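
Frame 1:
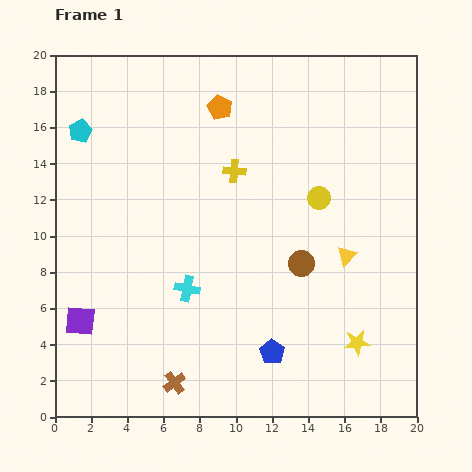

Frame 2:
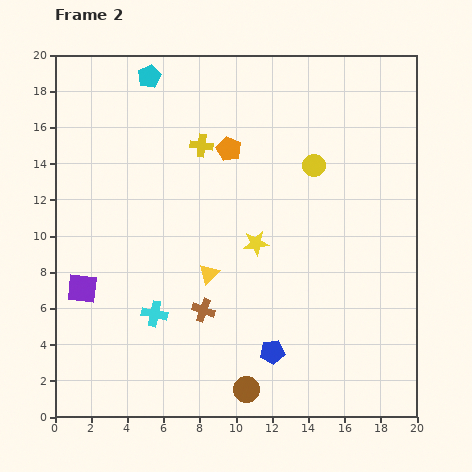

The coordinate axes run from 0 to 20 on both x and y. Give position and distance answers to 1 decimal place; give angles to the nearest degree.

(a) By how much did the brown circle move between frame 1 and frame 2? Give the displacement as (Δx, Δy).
(-3.0, -7.0)

The brown circle was at (13.6, 8.5) in frame 1 and (10.6, 1.5) in frame 2.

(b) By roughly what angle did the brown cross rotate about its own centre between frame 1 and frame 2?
34° counter-clockwise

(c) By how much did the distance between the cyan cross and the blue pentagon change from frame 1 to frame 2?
+0.9

Distance in frame 1: 5.9. Distance in frame 2: 6.8.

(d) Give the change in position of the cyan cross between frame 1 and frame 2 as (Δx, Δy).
(-1.8, -1.4)

The cyan cross was at (7.3, 7.1) in frame 1 and (5.5, 5.7) in frame 2.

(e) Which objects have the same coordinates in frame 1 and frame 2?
the blue pentagon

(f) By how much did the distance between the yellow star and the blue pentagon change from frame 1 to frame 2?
+1.4

Distance in frame 1: 4.7. Distance in frame 2: 6.1.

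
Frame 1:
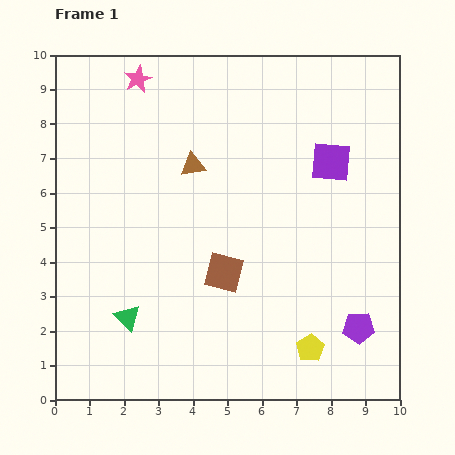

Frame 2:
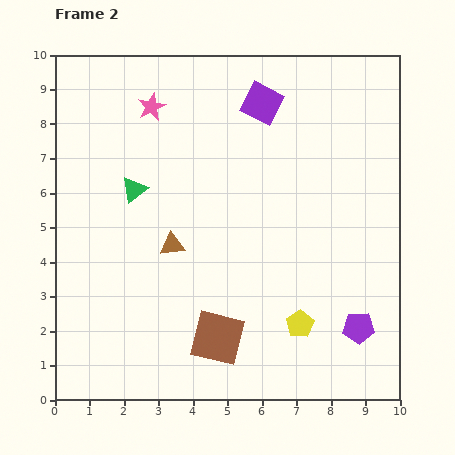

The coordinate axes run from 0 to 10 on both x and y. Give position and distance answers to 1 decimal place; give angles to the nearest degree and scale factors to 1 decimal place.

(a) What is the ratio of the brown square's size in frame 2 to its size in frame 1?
1.4×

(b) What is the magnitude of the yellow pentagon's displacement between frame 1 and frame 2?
0.8

The yellow pentagon moved from (7.4, 1.5) to (7.1, 2.2), a distance of √(0.3² + 0.7²) ≈ 0.8.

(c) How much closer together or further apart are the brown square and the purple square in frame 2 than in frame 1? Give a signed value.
+2.4

Distance in frame 1: 4.5. Distance in frame 2: 6.9.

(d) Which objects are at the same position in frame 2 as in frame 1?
the purple pentagon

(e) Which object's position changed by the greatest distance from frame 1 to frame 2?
the green triangle

(moved 3.7; next 2.6)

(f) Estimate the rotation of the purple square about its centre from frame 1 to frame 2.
22° clockwise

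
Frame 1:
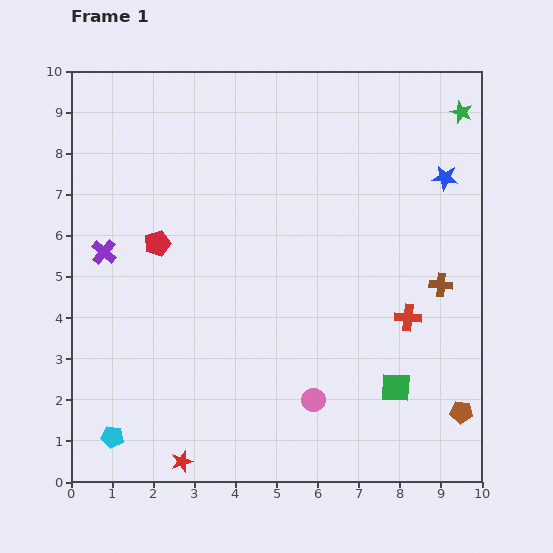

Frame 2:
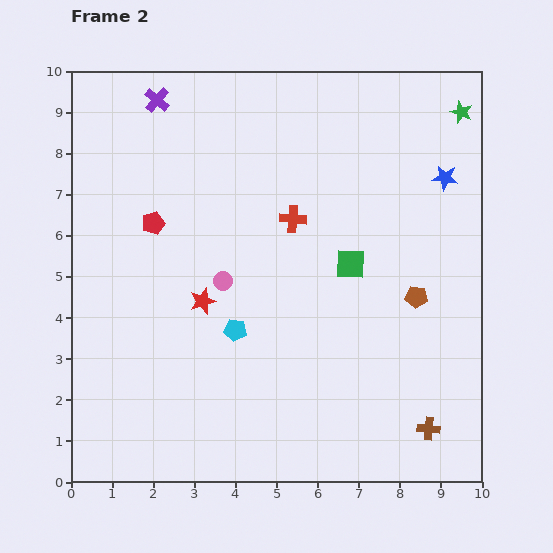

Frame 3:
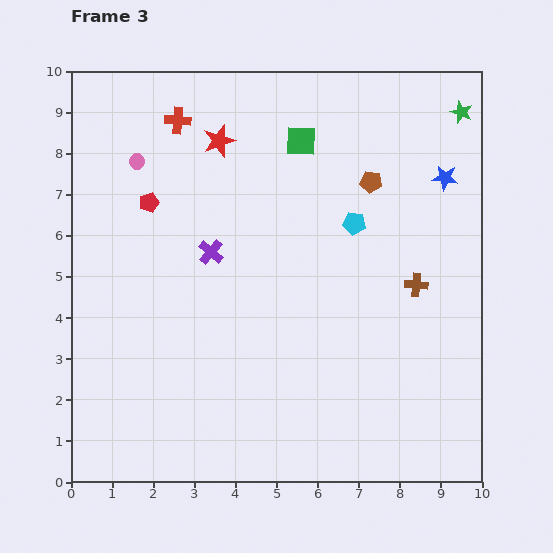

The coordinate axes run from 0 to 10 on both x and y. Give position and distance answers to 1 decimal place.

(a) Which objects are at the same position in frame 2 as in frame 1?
the green star, the blue star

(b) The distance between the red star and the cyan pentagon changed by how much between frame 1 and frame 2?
-0.7

Distance in frame 1: 1.8. Distance in frame 2: 1.1.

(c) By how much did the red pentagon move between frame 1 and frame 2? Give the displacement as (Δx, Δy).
(-0.1, 0.5)

The red pentagon was at (2.1, 5.8) in frame 1 and (2.0, 6.3) in frame 2.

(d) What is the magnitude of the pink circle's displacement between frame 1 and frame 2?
3.6

The pink circle moved from (5.9, 2.0) to (3.7, 4.9), a distance of √(2.2² + 2.9²) ≈ 3.6.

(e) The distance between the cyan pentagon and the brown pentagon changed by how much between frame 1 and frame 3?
-7.4

Distance in frame 1: 8.5. Distance in frame 3: 1.1.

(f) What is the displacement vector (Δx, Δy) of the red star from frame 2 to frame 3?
(0.4, 3.9)

The red star was at (3.2, 4.4) in frame 2 and (3.6, 8.3) in frame 3.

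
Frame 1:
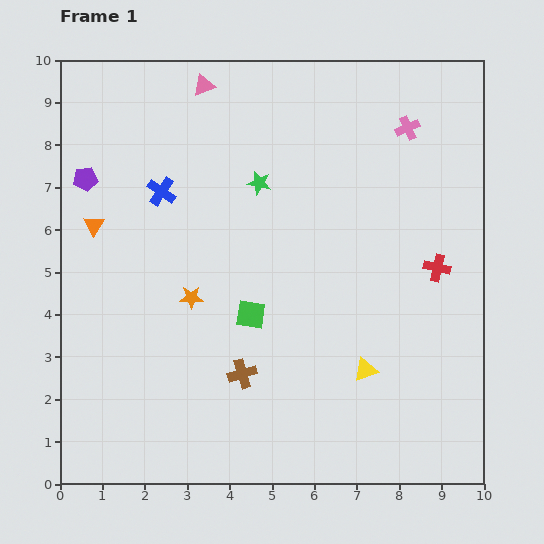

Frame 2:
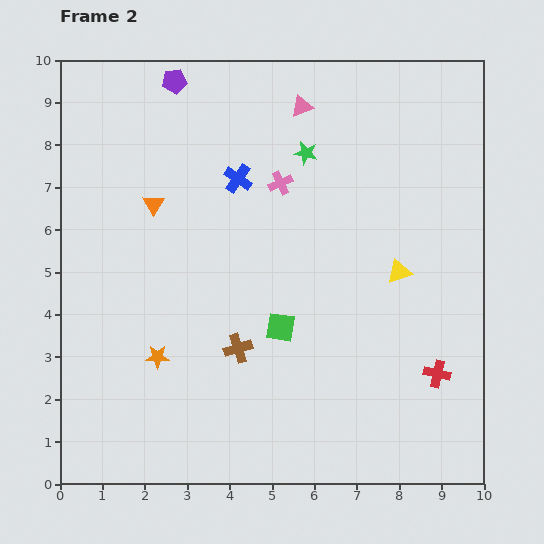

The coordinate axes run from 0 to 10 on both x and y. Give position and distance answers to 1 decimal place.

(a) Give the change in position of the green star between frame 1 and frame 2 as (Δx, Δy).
(1.1, 0.7)

The green star was at (4.7, 7.1) in frame 1 and (5.8, 7.8) in frame 2.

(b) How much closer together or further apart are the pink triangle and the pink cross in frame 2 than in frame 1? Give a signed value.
-3.0

Distance in frame 1: 4.9. Distance in frame 2: 1.9.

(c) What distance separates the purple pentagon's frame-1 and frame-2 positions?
3.1

The purple pentagon moved from (0.6, 7.2) to (2.7, 9.5), a distance of √(2.1² + 2.3²) ≈ 3.1.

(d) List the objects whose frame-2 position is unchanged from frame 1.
none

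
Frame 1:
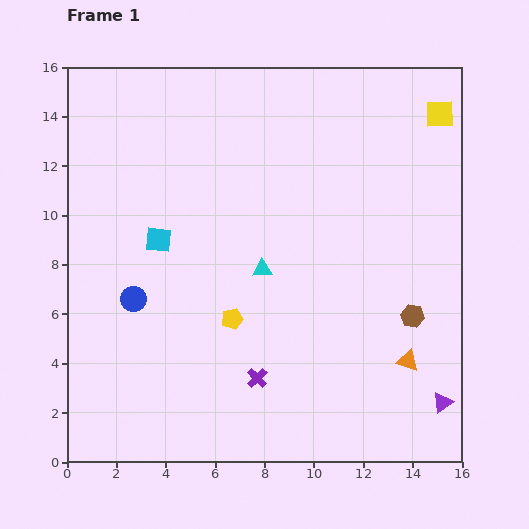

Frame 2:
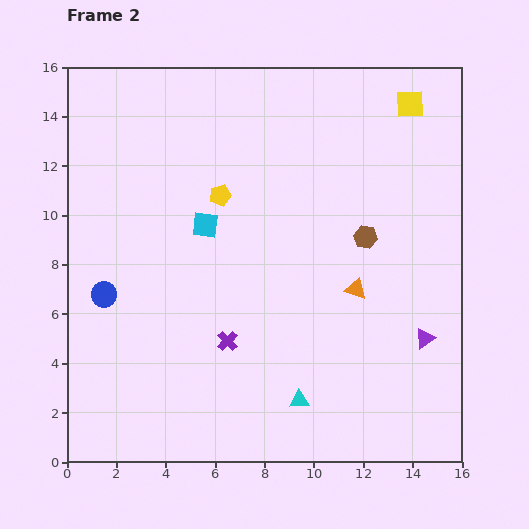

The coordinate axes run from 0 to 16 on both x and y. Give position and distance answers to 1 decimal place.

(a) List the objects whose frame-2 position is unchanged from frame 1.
none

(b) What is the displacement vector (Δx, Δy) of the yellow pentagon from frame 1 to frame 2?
(-0.5, 5.0)

The yellow pentagon was at (6.7, 5.8) in frame 1 and (6.2, 10.8) in frame 2.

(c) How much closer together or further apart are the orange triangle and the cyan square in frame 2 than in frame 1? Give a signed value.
-4.6

Distance in frame 1: 11.2. Distance in frame 2: 6.6.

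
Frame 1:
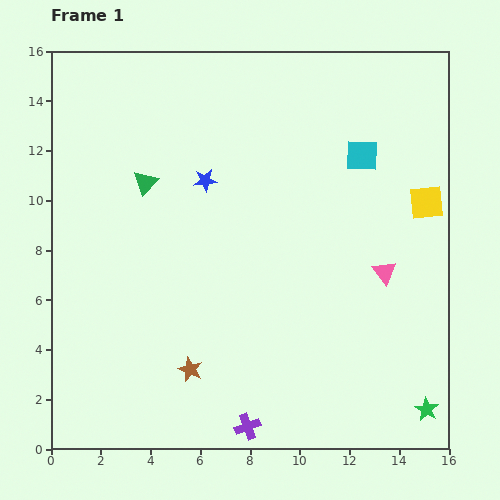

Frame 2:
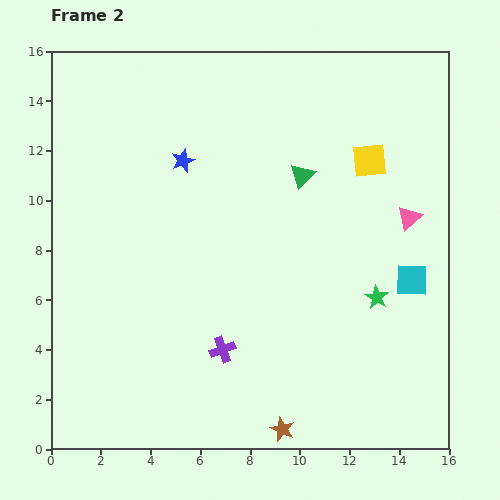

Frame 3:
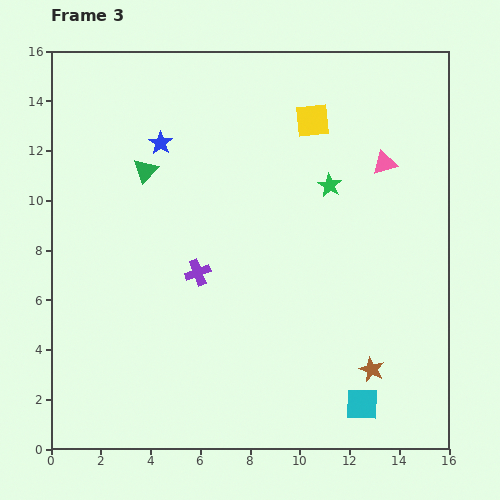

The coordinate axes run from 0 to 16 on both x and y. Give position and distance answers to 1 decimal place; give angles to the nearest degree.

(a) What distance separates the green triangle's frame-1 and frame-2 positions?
6.3

The green triangle moved from (3.8, 10.7) to (10.1, 11.0), a distance of √(6.3² + 0.3²) ≈ 6.3.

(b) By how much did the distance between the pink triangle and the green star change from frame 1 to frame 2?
-2.3

Distance in frame 1: 5.8. Distance in frame 2: 3.5.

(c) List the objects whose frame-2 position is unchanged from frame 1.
none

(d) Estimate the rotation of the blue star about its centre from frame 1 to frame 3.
31° counter-clockwise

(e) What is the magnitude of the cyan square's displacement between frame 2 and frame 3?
5.4

The cyan square moved from (14.5, 6.8) to (12.5, 1.8), a distance of √(2.0² + 5.0²) ≈ 5.4.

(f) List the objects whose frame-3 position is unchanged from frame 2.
none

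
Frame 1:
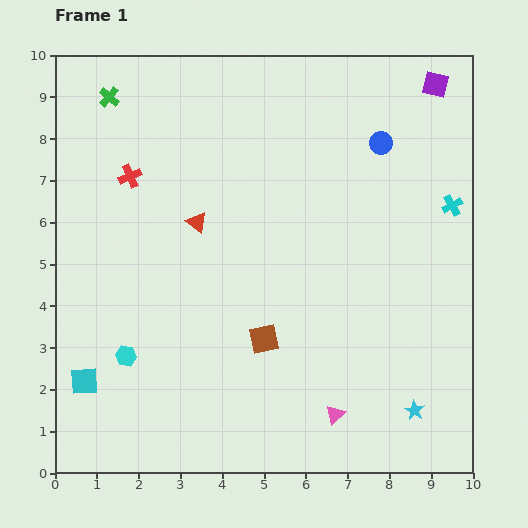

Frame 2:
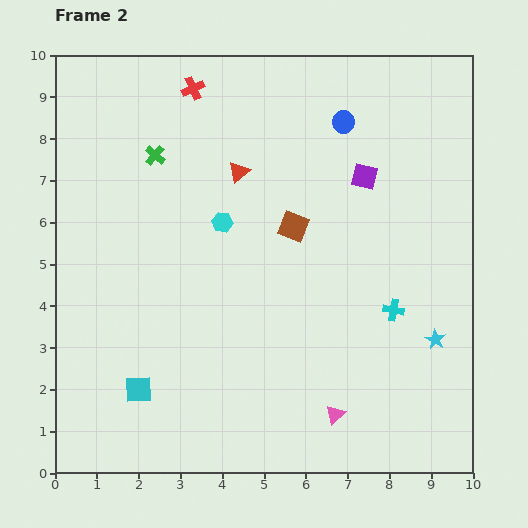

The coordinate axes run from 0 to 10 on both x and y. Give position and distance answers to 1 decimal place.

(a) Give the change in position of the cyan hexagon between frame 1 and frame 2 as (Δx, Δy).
(2.3, 3.2)

The cyan hexagon was at (1.7, 2.8) in frame 1 and (4.0, 6.0) in frame 2.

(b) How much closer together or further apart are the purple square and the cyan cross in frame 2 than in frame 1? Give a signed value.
+0.4

Distance in frame 1: 2.9. Distance in frame 2: 3.3.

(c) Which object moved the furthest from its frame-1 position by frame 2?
the cyan hexagon

(moved 3.9; next 2.9)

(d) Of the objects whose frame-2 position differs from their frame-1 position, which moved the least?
the blue circle

(moved 1.0)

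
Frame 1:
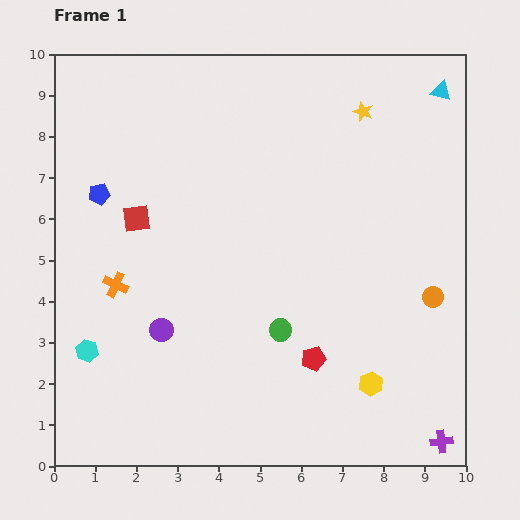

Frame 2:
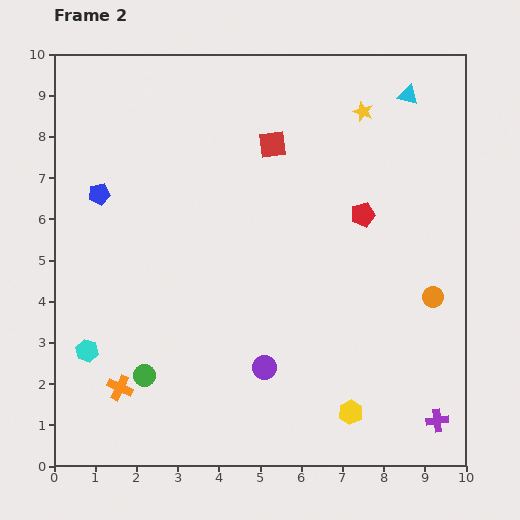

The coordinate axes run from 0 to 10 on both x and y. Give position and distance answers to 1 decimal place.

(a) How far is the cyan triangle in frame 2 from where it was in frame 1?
0.8

The cyan triangle moved from (9.4, 9.1) to (8.6, 9.0), a distance of √(0.8² + 0.1²) ≈ 0.8.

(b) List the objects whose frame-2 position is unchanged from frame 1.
the cyan hexagon, the yellow star, the orange circle, the blue pentagon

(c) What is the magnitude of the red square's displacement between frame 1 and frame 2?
3.8

The red square moved from (2.0, 6.0) to (5.3, 7.8), a distance of √(3.3² + 1.8²) ≈ 3.8.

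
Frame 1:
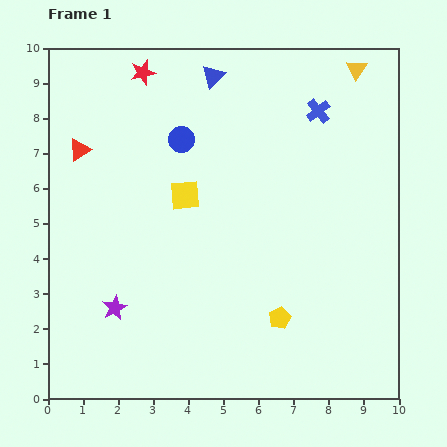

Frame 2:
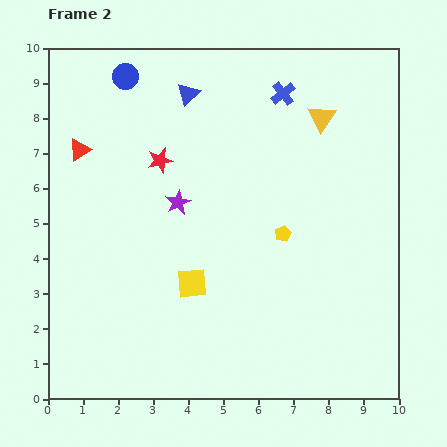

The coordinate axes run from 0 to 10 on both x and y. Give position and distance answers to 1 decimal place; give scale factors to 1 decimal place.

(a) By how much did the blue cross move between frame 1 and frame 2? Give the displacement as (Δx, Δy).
(-1.0, 0.5)

The blue cross was at (7.7, 8.2) in frame 1 and (6.7, 8.7) in frame 2.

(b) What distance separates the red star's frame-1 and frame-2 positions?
2.5

The red star moved from (2.7, 9.3) to (3.2, 6.8), a distance of √(0.5² + 2.5²) ≈ 2.5.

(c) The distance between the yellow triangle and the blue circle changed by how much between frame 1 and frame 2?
+0.3

Distance in frame 1: 5.4. Distance in frame 2: 5.7.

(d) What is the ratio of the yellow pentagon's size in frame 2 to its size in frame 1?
0.7×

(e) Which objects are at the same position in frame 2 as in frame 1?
the red triangle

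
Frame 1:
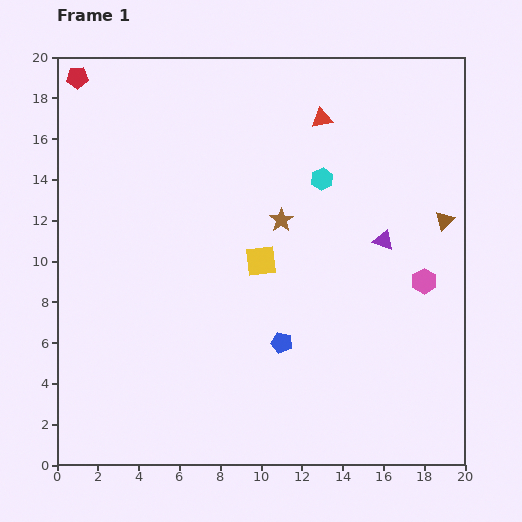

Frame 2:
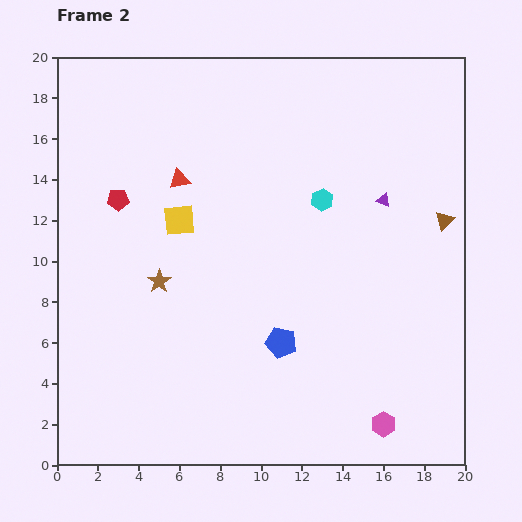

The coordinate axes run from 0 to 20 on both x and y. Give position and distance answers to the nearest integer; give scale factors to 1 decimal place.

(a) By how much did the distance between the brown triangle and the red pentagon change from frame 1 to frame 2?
-3

Distance in frame 1: 19. Distance in frame 2: 16.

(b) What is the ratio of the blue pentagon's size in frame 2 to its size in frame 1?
1.5×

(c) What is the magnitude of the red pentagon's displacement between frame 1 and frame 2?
6

The red pentagon moved from (1, 19) to (3, 13), a distance of √(2² + 6²) ≈ 6.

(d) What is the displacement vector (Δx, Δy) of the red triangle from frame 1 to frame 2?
(-7, -3)

The red triangle was at (13, 17) in frame 1 and (6, 14) in frame 2.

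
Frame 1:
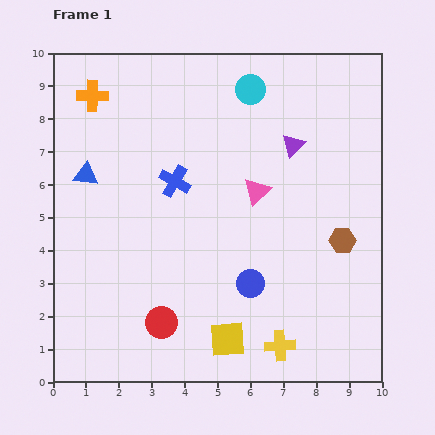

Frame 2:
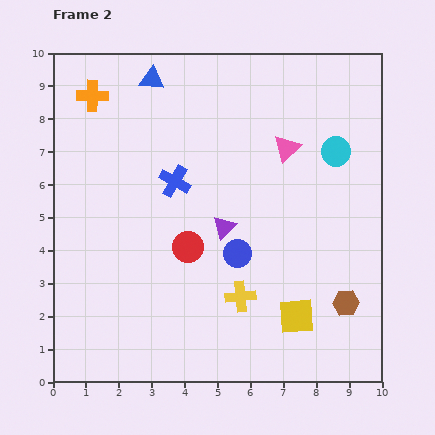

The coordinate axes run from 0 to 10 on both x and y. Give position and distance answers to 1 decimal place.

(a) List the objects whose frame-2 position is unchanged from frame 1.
the blue cross, the orange cross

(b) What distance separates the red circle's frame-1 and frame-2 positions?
2.4

The red circle moved from (3.3, 1.8) to (4.1, 4.1), a distance of √(0.8² + 2.3²) ≈ 2.4.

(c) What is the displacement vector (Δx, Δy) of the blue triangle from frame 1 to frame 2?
(2.0, 2.9)

The blue triangle was at (1.0, 6.3) in frame 1 and (3.0, 9.2) in frame 2.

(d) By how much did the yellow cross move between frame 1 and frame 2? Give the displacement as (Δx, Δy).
(-1.2, 1.5)

The yellow cross was at (6.9, 1.1) in frame 1 and (5.7, 2.6) in frame 2.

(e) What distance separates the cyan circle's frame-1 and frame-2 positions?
3.2

The cyan circle moved from (6.0, 8.9) to (8.6, 7.0), a distance of √(2.6² + 1.9²) ≈ 3.2.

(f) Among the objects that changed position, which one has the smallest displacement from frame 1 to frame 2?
the blue circle

(moved 1.0)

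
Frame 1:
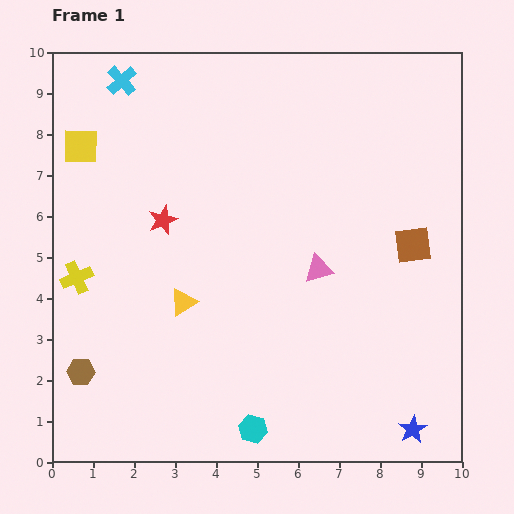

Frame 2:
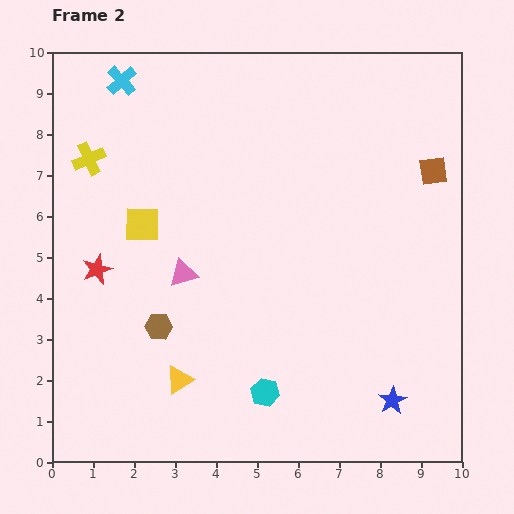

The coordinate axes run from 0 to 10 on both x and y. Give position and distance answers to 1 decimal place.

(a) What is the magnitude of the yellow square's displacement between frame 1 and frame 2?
2.4

The yellow square moved from (0.7, 7.7) to (2.2, 5.8), a distance of √(1.5² + 1.9²) ≈ 2.4.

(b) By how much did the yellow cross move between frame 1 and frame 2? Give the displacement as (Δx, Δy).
(0.3, 2.9)

The yellow cross was at (0.6, 4.5) in frame 1 and (0.9, 7.4) in frame 2.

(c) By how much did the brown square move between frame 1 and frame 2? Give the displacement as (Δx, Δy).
(0.5, 1.8)

The brown square was at (8.8, 5.3) in frame 1 and (9.3, 7.1) in frame 2.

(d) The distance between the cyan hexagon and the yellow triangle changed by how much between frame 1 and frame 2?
-1.4

Distance in frame 1: 3.5. Distance in frame 2: 2.1.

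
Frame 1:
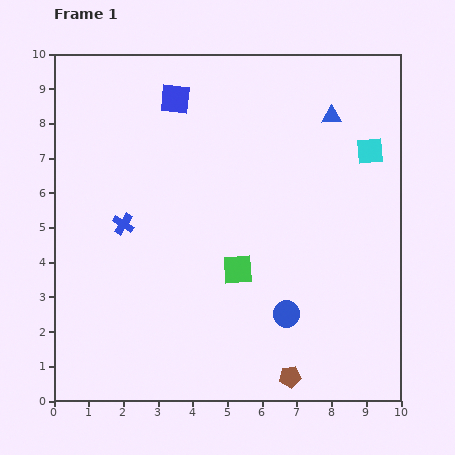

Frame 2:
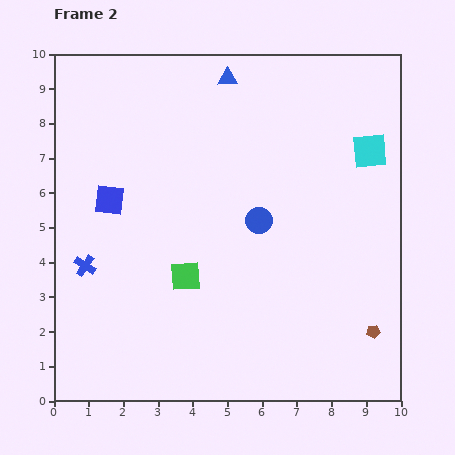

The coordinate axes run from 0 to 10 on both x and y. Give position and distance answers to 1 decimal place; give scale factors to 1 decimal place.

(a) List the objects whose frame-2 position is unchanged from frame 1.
the cyan square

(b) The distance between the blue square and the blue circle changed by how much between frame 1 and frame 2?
-2.7

Distance in frame 1: 7.0. Distance in frame 2: 4.3.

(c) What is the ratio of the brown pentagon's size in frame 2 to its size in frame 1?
0.6×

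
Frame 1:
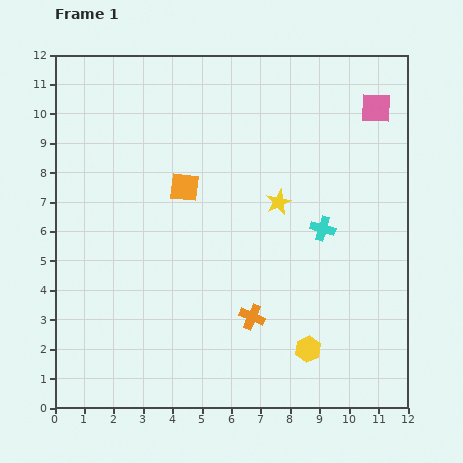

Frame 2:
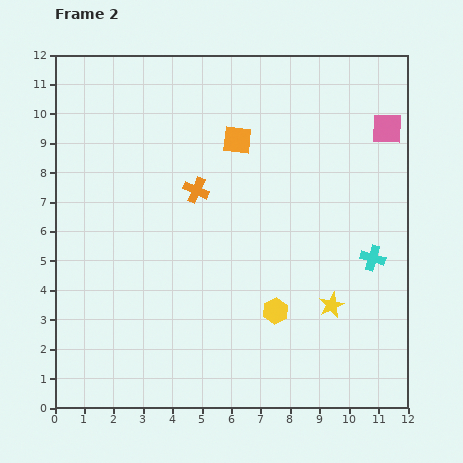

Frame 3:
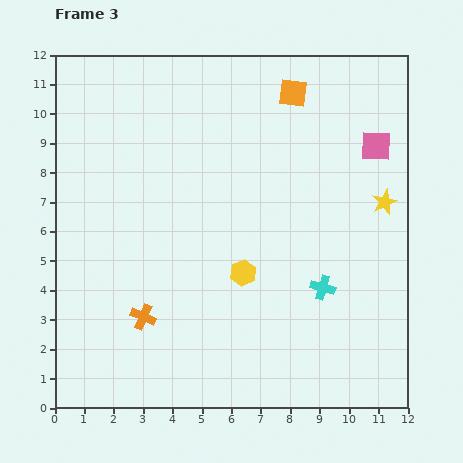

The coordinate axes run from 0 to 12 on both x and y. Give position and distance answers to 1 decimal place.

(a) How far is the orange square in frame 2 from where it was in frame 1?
2.4

The orange square moved from (4.4, 7.5) to (6.2, 9.1), a distance of √(1.8² + 1.6²) ≈ 2.4.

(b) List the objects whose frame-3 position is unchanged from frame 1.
none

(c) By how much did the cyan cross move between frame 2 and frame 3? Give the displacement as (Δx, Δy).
(-1.7, -1.0)

The cyan cross was at (10.8, 5.1) in frame 2 and (9.1, 4.1) in frame 3.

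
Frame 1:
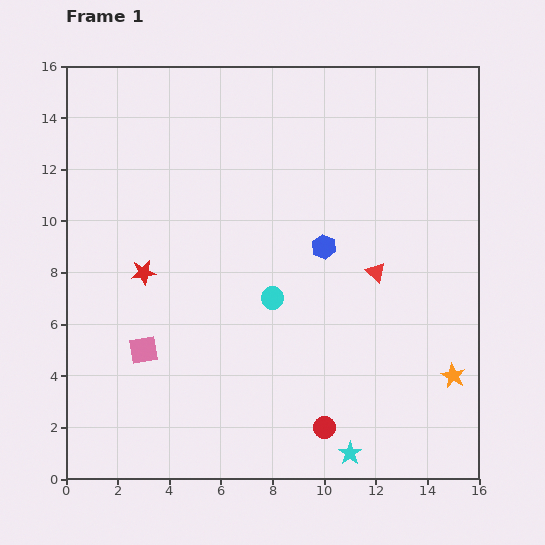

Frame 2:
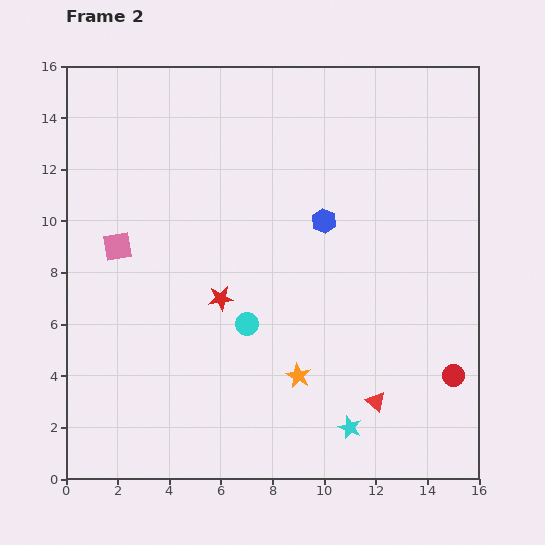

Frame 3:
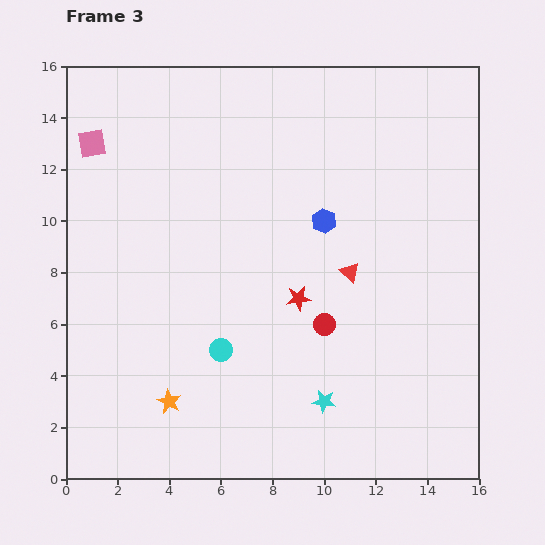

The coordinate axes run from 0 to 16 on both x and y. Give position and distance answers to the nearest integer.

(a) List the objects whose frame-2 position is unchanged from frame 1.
none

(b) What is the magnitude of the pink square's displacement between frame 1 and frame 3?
8

The pink square moved from (3, 5) to (1, 13), a distance of √(2² + 8²) ≈ 8.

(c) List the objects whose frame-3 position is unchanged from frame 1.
none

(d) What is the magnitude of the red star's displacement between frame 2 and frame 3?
3

The red star moved from (6, 7) to (9, 7), a distance of √(3² + 0²) ≈ 3.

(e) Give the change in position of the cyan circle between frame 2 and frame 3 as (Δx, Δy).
(-1, -1)

The cyan circle was at (7, 6) in frame 2 and (6, 5) in frame 3.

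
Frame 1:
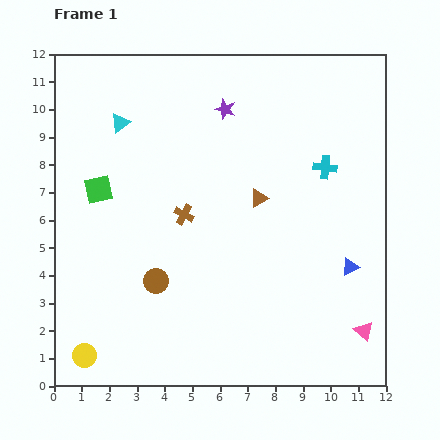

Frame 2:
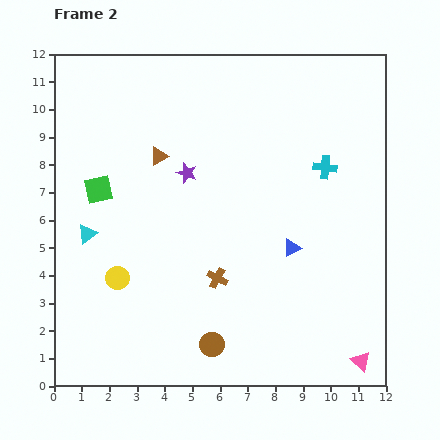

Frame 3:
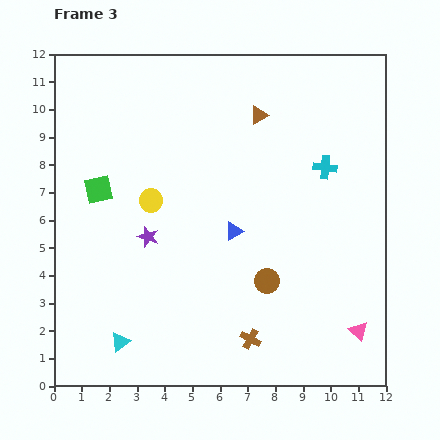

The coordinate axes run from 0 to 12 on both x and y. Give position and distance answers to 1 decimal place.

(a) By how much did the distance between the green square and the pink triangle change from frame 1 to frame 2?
+0.4

Distance in frame 1: 10.9. Distance in frame 2: 11.3.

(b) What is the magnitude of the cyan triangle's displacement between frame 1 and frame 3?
7.9

The cyan triangle moved from (2.4, 9.5) to (2.4, 1.6), a distance of √(0.0² + 7.9²) ≈ 7.9.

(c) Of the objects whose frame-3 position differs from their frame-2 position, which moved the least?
the pink triangle

(moved 1.1)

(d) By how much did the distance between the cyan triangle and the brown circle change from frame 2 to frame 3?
-0.3

Distance in frame 2: 6.0. Distance in frame 3: 5.7.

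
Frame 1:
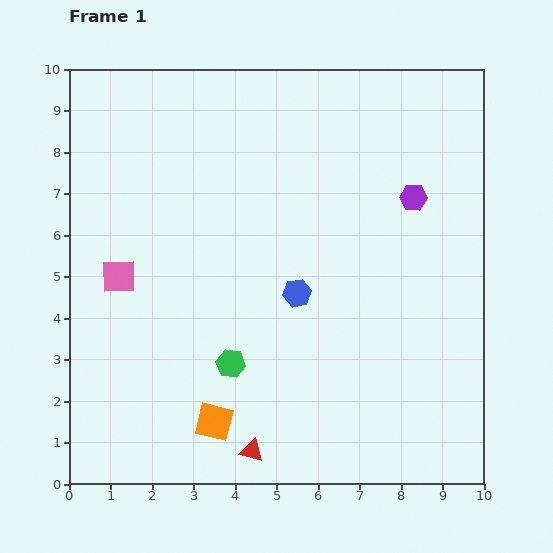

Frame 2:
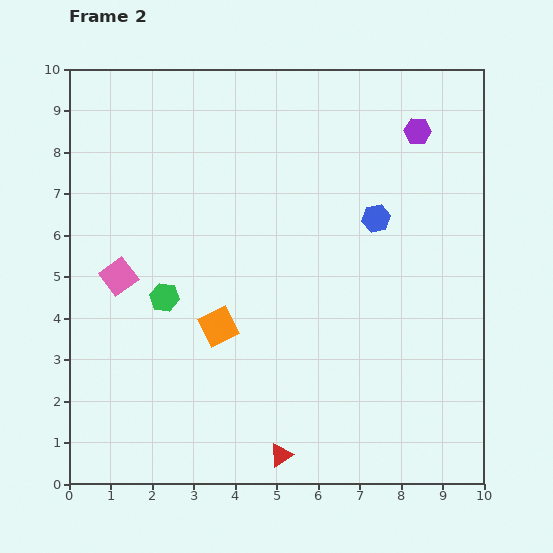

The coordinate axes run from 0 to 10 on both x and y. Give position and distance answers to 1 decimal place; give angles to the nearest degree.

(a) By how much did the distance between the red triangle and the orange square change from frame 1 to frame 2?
+2.3

Distance in frame 1: 1.1. Distance in frame 2: 3.4.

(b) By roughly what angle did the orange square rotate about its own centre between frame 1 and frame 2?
39° counter-clockwise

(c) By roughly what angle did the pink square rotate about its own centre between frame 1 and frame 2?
36° counter-clockwise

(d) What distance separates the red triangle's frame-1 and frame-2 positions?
0.7

The red triangle moved from (4.4, 0.8) to (5.1, 0.7), a distance of √(0.7² + 0.1²) ≈ 0.7.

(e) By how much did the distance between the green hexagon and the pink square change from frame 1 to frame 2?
-2.2

Distance in frame 1: 3.4. Distance in frame 2: 1.2.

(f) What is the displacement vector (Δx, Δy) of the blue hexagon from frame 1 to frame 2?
(1.9, 1.8)

The blue hexagon was at (5.5, 4.6) in frame 1 and (7.4, 6.4) in frame 2.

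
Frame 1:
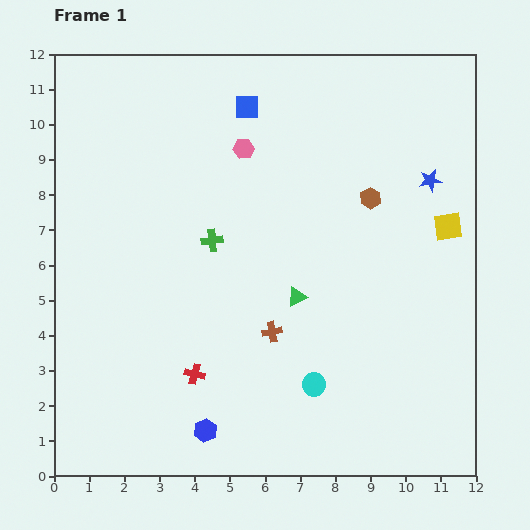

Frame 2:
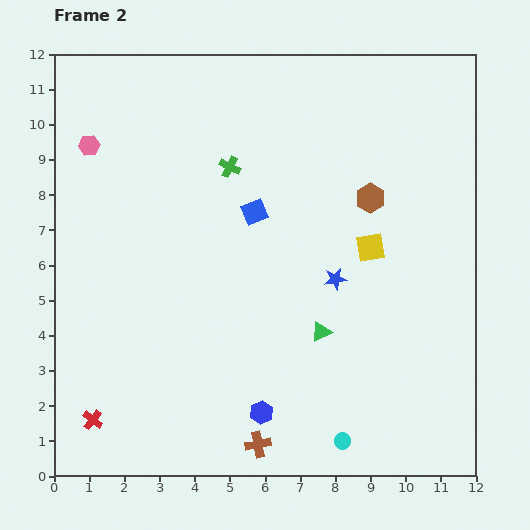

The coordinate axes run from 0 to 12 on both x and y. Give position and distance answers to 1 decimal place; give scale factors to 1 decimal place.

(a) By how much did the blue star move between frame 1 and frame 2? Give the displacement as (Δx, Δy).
(-2.7, -2.8)

The blue star was at (10.7, 8.4) in frame 1 and (8.0, 5.6) in frame 2.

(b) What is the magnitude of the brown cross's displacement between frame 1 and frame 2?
3.2

The brown cross moved from (6.2, 4.1) to (5.8, 0.9), a distance of √(0.4² + 3.2²) ≈ 3.2.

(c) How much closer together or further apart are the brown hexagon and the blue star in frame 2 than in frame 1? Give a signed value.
+0.7

Distance in frame 1: 1.8. Distance in frame 2: 2.5.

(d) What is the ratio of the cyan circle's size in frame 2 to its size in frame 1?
0.7×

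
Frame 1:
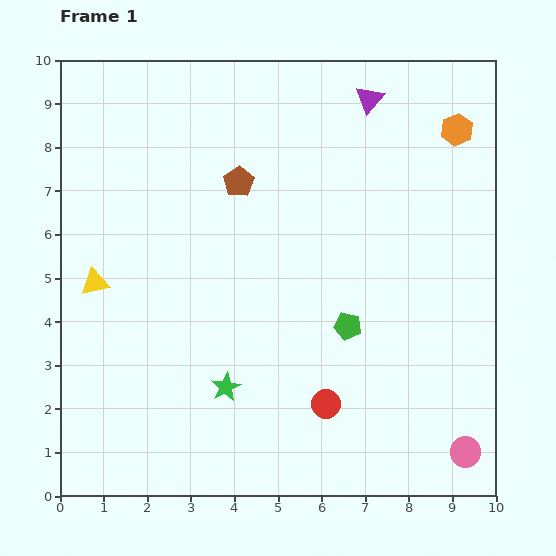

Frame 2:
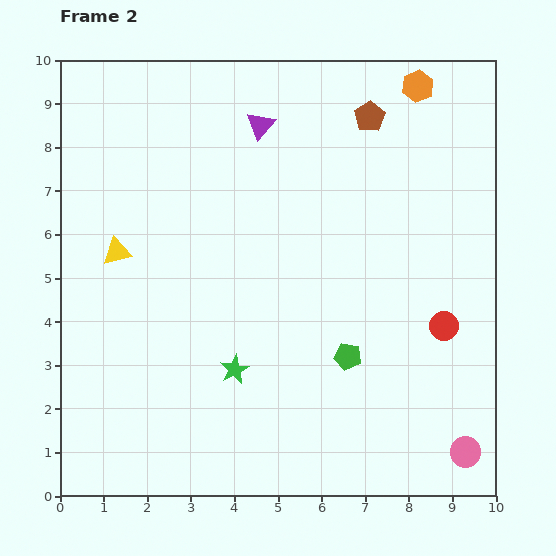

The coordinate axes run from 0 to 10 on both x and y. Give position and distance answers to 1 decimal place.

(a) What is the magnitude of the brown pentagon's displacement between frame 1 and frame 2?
3.4

The brown pentagon moved from (4.1, 7.2) to (7.1, 8.7), a distance of √(3.0² + 1.5²) ≈ 3.4.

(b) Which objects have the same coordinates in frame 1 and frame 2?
the pink circle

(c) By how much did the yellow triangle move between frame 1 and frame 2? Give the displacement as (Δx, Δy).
(0.5, 0.7)

The yellow triangle was at (0.8, 4.9) in frame 1 and (1.3, 5.6) in frame 2.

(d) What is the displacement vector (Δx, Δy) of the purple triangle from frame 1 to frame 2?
(-2.5, -0.6)

The purple triangle was at (7.1, 9.1) in frame 1 and (4.6, 8.5) in frame 2.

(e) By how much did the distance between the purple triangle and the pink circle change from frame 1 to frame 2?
+0.5

Distance in frame 1: 8.4. Distance in frame 2: 8.9.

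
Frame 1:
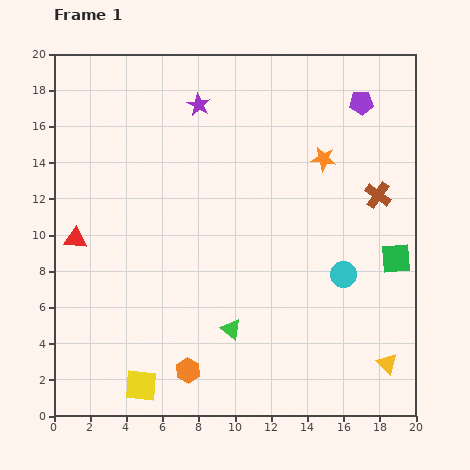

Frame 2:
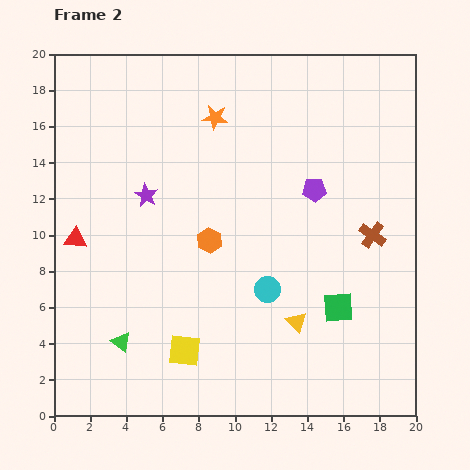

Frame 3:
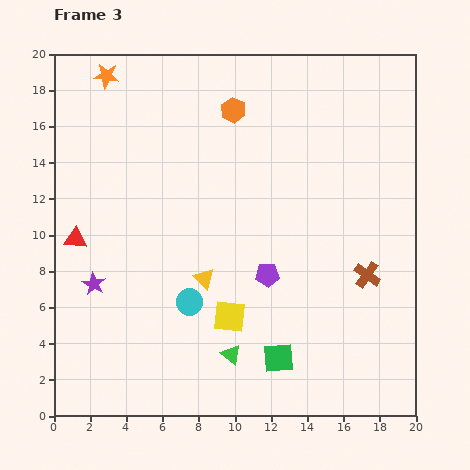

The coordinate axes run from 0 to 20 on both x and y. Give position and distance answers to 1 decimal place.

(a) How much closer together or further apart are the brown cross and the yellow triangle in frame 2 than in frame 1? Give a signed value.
-2.9

Distance in frame 1: 9.3. Distance in frame 2: 6.4.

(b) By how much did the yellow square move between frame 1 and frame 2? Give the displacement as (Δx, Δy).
(2.4, 1.9)

The yellow square was at (4.8, 1.7) in frame 1 and (7.2, 3.6) in frame 2.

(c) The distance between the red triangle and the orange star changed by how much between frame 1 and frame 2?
-4.2

Distance in frame 1: 14.4. Distance in frame 2: 10.2.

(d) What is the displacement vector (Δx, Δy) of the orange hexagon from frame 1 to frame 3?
(2.5, 14.4)

The orange hexagon was at (7.4, 2.5) in frame 1 and (9.9, 16.9) in frame 3.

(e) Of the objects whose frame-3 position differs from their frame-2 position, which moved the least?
the brown cross

(moved 2.2)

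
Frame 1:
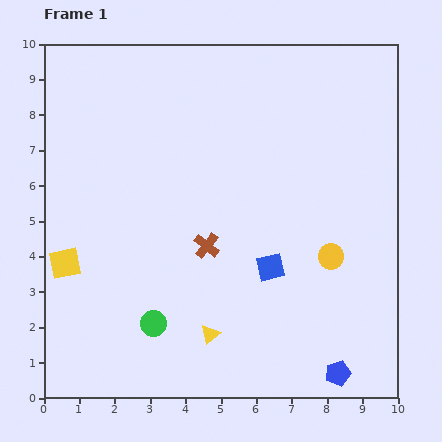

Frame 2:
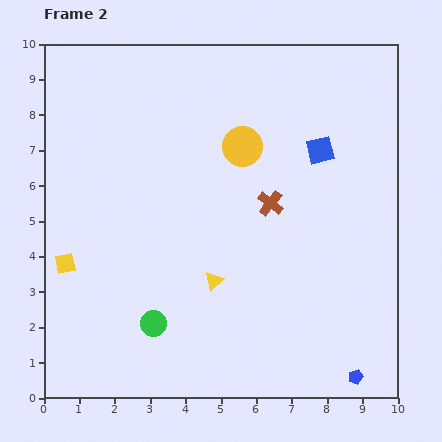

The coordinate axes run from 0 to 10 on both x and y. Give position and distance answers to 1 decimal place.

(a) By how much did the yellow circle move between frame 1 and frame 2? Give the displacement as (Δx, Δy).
(-2.5, 3.1)

The yellow circle was at (8.1, 4.0) in frame 1 and (5.6, 7.1) in frame 2.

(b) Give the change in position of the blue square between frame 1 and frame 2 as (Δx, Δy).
(1.4, 3.3)

The blue square was at (6.4, 3.7) in frame 1 and (7.8, 7.0) in frame 2.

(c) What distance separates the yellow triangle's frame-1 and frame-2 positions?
1.5

The yellow triangle moved from (4.7, 1.8) to (4.8, 3.3), a distance of √(0.1² + 1.5²) ≈ 1.5.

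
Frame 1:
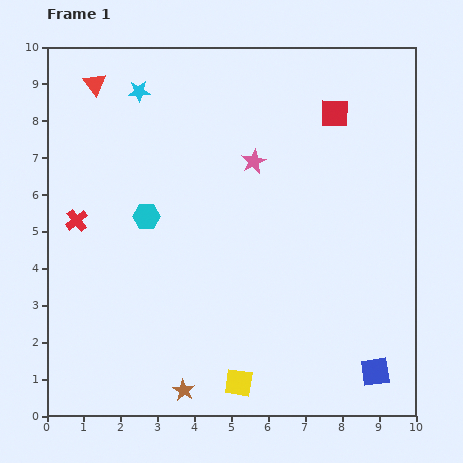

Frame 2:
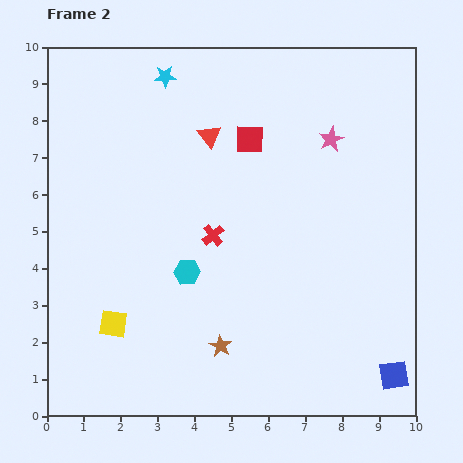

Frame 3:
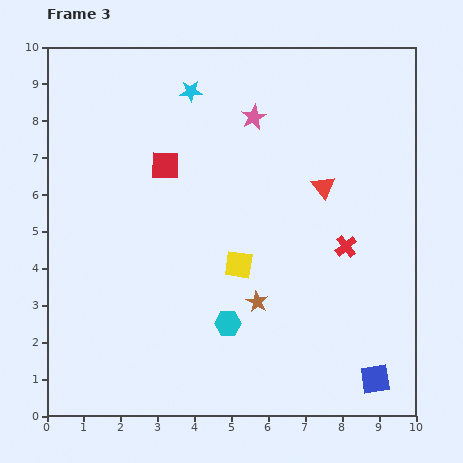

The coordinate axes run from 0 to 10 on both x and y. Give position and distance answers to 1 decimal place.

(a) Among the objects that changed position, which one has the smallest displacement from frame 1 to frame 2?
the blue square

(moved 0.5)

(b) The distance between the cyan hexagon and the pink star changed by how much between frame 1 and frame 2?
+2.0

Distance in frame 1: 3.3. Distance in frame 2: 5.3.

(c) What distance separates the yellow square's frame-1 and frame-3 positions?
3.2

The yellow square moved from (5.2, 0.9) to (5.2, 4.1), a distance of √(0.0² + 3.2²) ≈ 3.2.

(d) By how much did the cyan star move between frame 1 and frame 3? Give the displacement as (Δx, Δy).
(1.4, 0.0)

The cyan star was at (2.5, 8.8) in frame 1 and (3.9, 8.8) in frame 3.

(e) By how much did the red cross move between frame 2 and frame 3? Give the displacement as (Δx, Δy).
(3.6, -0.3)

The red cross was at (4.5, 4.9) in frame 2 and (8.1, 4.6) in frame 3.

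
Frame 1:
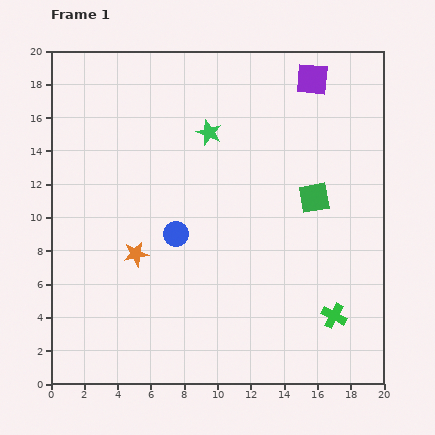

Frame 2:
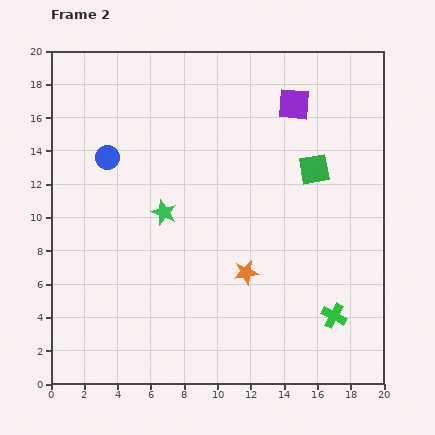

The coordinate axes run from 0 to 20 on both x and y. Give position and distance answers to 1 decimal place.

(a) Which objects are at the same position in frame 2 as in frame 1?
the green cross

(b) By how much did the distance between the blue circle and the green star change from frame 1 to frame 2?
-1.7

Distance in frame 1: 6.4. Distance in frame 2: 4.7.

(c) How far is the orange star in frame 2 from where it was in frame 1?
6.7

The orange star moved from (5.1, 7.8) to (11.7, 6.7), a distance of √(6.6² + 1.1²) ≈ 6.7.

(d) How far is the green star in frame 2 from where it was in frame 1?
5.5

The green star moved from (9.5, 15.1) to (6.8, 10.3), a distance of √(2.7² + 4.8²) ≈ 5.5.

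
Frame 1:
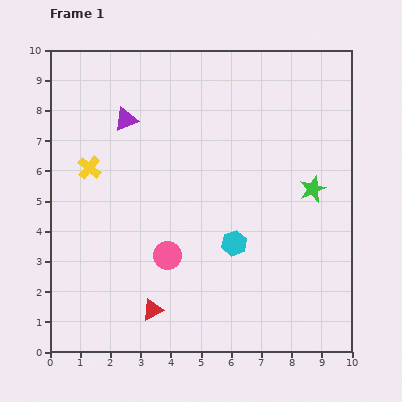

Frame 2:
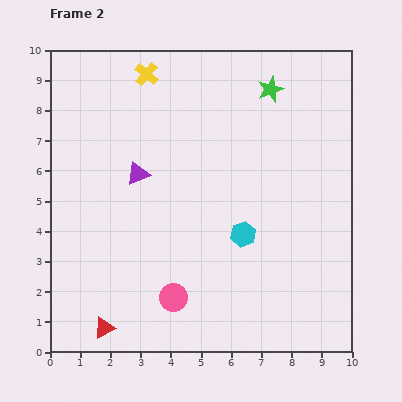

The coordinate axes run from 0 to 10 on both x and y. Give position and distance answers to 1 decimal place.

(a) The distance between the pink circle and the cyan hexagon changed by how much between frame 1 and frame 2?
+0.9

Distance in frame 1: 2.2. Distance in frame 2: 3.1.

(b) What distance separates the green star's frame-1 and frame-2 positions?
3.6

The green star moved from (8.7, 5.4) to (7.3, 8.7), a distance of √(1.4² + 3.3²) ≈ 3.6.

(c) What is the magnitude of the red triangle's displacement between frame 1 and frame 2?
1.7

The red triangle moved from (3.4, 1.4) to (1.8, 0.8), a distance of √(1.6² + 0.6²) ≈ 1.7.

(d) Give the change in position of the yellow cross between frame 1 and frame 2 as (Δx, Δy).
(1.9, 3.1)

The yellow cross was at (1.3, 6.1) in frame 1 and (3.2, 9.2) in frame 2.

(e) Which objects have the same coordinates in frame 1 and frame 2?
none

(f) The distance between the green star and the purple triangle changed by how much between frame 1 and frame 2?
-1.4

Distance in frame 1: 6.6. Distance in frame 2: 5.2.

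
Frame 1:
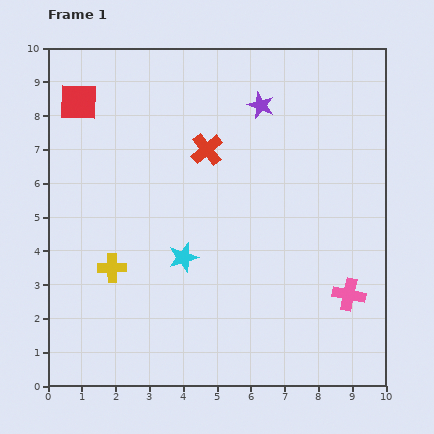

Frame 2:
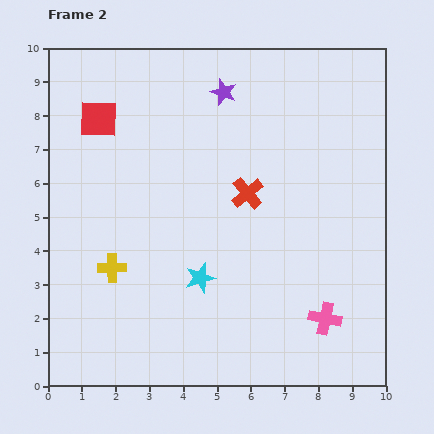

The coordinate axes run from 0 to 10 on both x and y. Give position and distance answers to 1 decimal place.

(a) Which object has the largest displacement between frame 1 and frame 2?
the red cross

(moved 1.8; next 1.2)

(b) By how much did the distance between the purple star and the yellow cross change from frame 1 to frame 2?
-0.3

Distance in frame 1: 6.5. Distance in frame 2: 6.2.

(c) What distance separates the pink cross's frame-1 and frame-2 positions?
1.0

The pink cross moved from (8.9, 2.7) to (8.2, 2.0), a distance of √(0.7² + 0.7²) ≈ 1.0.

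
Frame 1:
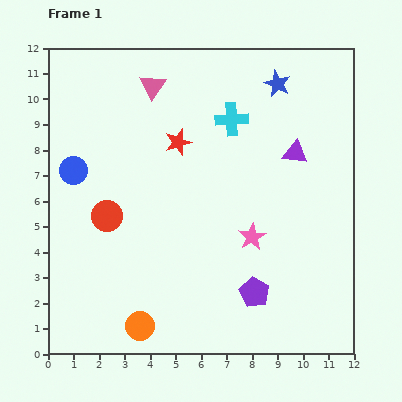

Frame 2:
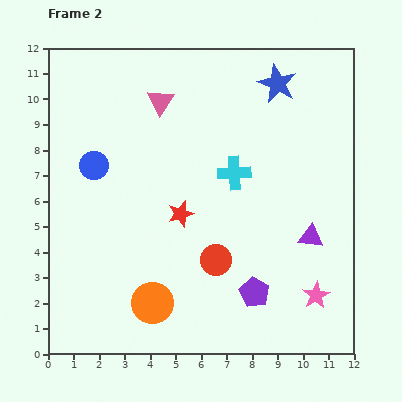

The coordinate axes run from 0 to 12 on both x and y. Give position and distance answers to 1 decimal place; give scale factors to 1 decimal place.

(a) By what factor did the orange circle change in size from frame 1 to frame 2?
1.4×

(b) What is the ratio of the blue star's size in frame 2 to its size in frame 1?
1.5×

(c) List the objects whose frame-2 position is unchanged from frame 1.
the blue star, the purple pentagon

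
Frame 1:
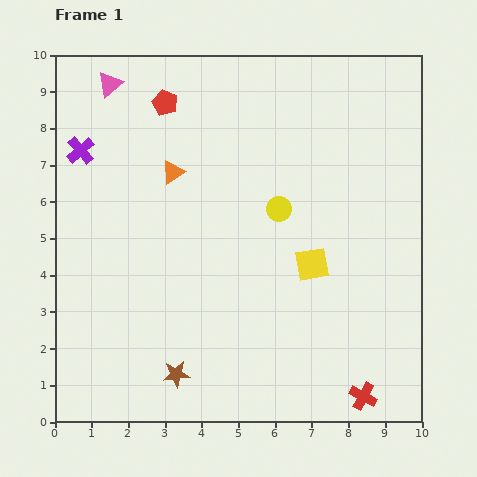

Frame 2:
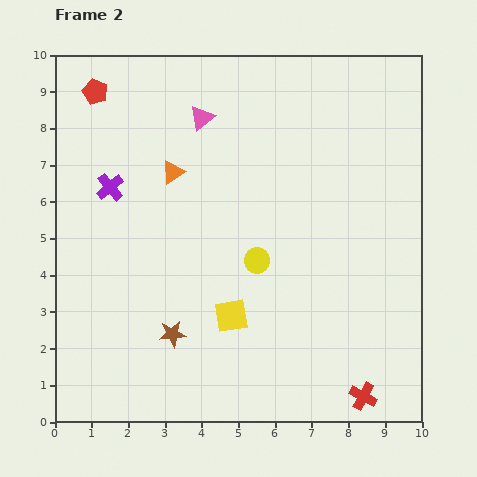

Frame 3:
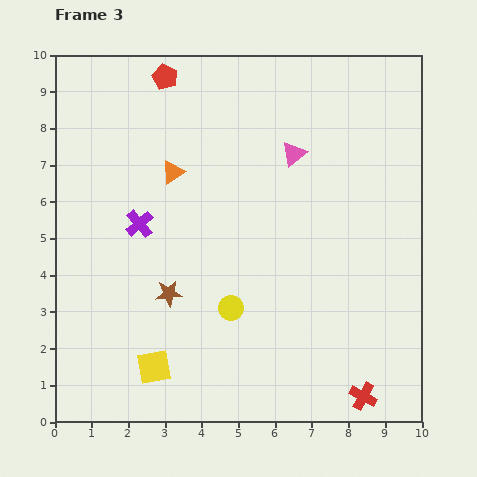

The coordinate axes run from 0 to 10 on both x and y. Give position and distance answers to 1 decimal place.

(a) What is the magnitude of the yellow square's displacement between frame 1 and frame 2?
2.6

The yellow square moved from (7.0, 4.3) to (4.8, 2.9), a distance of √(2.2² + 1.4²) ≈ 2.6.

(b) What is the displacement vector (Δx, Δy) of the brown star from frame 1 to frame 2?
(-0.1, 1.1)

The brown star was at (3.3, 1.3) in frame 1 and (3.2, 2.4) in frame 2.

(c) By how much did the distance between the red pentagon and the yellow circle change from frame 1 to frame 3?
+2.4

Distance in frame 1: 4.2. Distance in frame 3: 6.6.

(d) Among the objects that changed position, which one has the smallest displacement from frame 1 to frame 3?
the red pentagon

(moved 0.7)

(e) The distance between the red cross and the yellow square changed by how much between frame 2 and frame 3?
+1.6

Distance in frame 2: 4.2. Distance in frame 3: 5.8.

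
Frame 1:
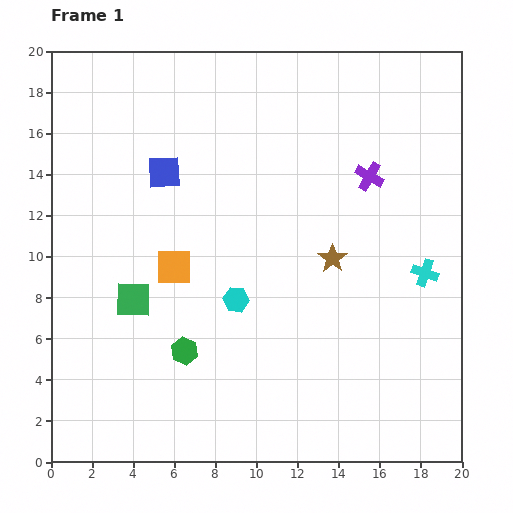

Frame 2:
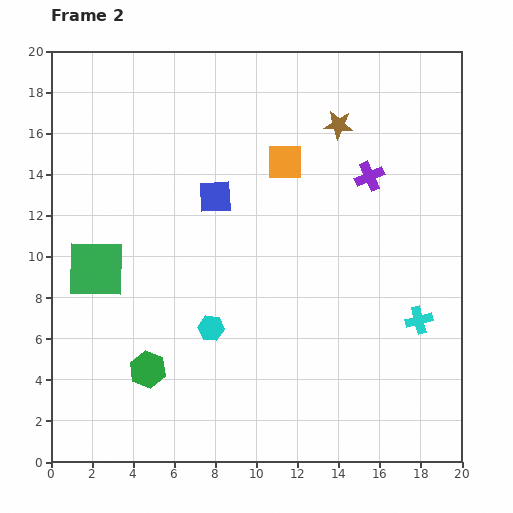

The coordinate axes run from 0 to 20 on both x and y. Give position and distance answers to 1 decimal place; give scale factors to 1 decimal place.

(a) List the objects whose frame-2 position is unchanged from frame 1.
the purple cross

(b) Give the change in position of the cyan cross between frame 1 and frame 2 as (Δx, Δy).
(-0.3, -2.3)

The cyan cross was at (18.2, 9.2) in frame 1 and (17.9, 6.9) in frame 2.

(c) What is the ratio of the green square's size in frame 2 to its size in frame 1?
1.6×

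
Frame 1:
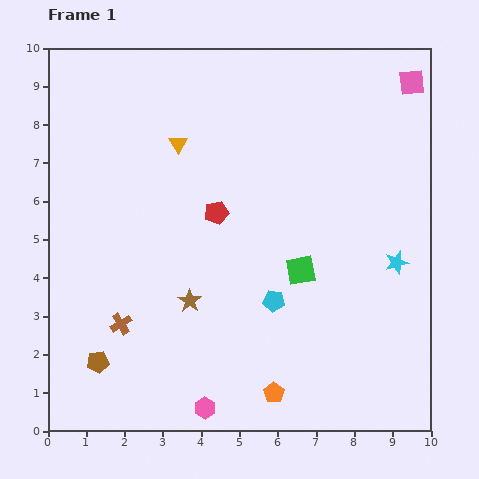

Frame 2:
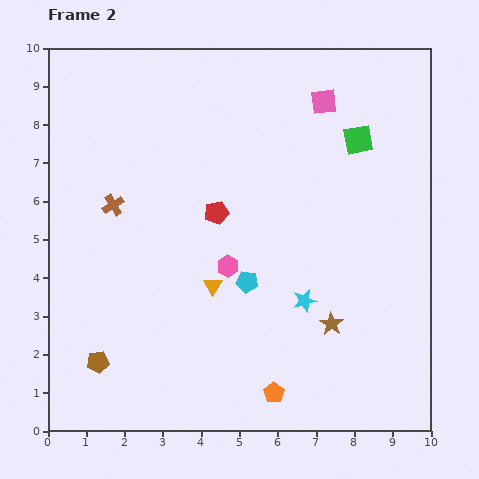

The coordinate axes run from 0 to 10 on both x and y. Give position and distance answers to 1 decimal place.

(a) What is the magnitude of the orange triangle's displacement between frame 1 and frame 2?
3.8

The orange triangle moved from (3.4, 7.5) to (4.3, 3.8), a distance of √(0.9² + 3.7²) ≈ 3.8.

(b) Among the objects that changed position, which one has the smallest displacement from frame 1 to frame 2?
the cyan pentagon

(moved 0.9)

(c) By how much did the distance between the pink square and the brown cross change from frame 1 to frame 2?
-3.8

Distance in frame 1: 9.9. Distance in frame 2: 6.1.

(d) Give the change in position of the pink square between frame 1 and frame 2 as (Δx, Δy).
(-2.3, -0.5)

The pink square was at (9.5, 9.1) in frame 1 and (7.2, 8.6) in frame 2.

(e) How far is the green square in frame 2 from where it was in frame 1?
3.7

The green square moved from (6.6, 4.2) to (8.1, 7.6), a distance of √(1.5² + 3.4²) ≈ 3.7.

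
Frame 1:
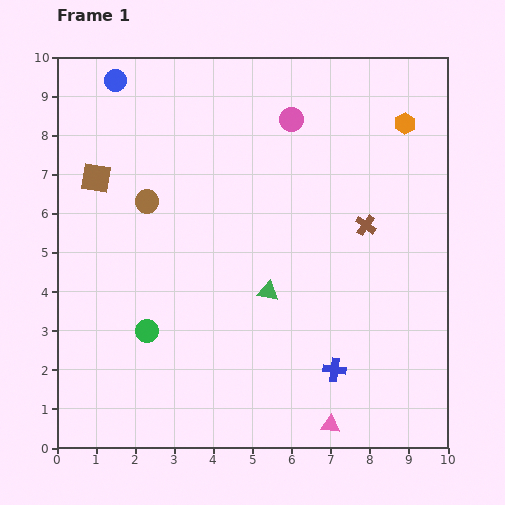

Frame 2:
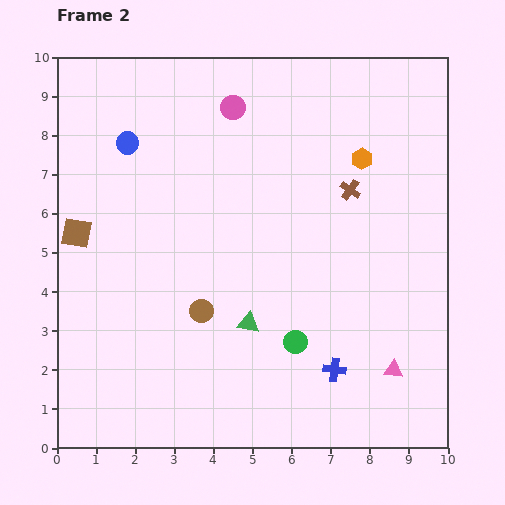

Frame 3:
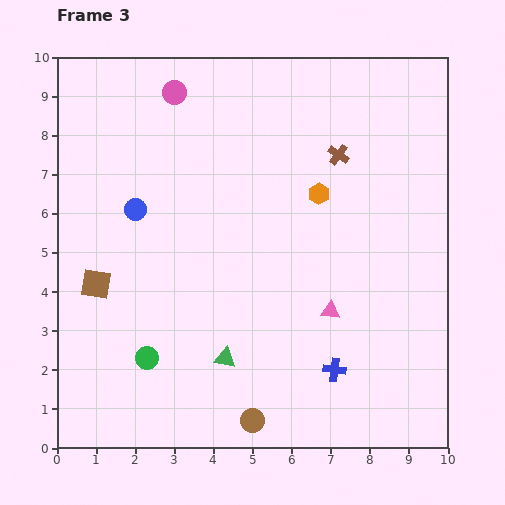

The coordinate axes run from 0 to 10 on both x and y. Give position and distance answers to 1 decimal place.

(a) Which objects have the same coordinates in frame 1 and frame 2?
the blue cross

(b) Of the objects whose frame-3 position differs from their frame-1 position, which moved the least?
the green circle

(moved 0.7)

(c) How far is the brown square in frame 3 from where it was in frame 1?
2.7

The brown square moved from (1.0, 6.9) to (1.0, 4.2), a distance of √(0.0² + 2.7²) ≈ 2.7.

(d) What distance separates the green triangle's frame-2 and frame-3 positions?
1.1

The green triangle moved from (4.9, 3.2) to (4.3, 2.3), a distance of √(0.6² + 0.9²) ≈ 1.1.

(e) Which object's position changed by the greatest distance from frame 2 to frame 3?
the green circle

(moved 3.8; next 3.1)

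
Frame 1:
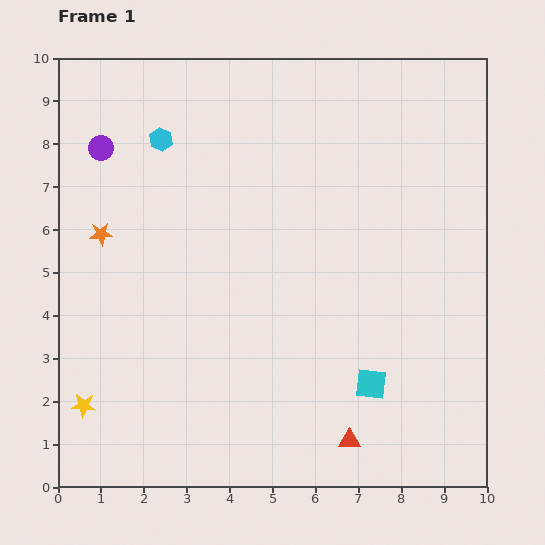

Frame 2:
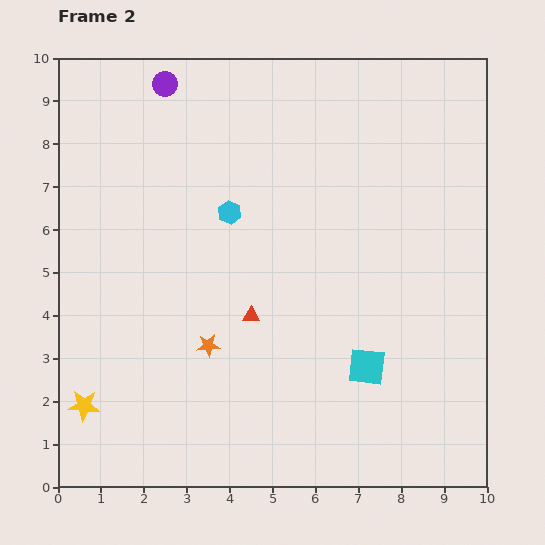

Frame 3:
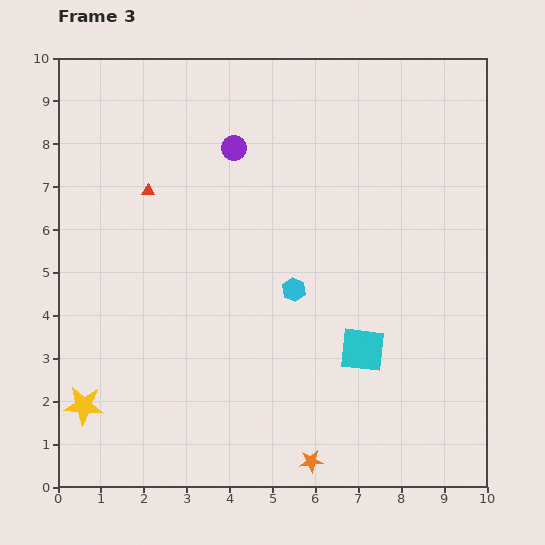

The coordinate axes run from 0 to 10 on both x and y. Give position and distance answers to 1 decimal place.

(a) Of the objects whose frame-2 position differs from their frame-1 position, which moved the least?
the cyan square

(moved 0.4)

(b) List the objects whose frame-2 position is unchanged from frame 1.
the yellow star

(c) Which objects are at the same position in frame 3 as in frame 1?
the yellow star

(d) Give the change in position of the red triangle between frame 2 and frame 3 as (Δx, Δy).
(-2.4, 2.9)

The red triangle was at (4.5, 4.0) in frame 2 and (2.1, 6.9) in frame 3.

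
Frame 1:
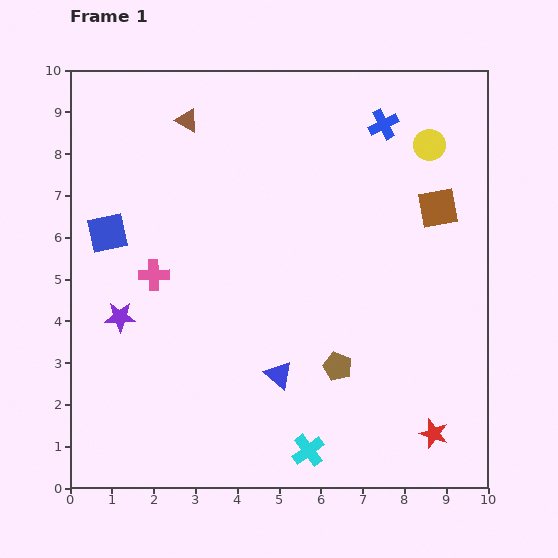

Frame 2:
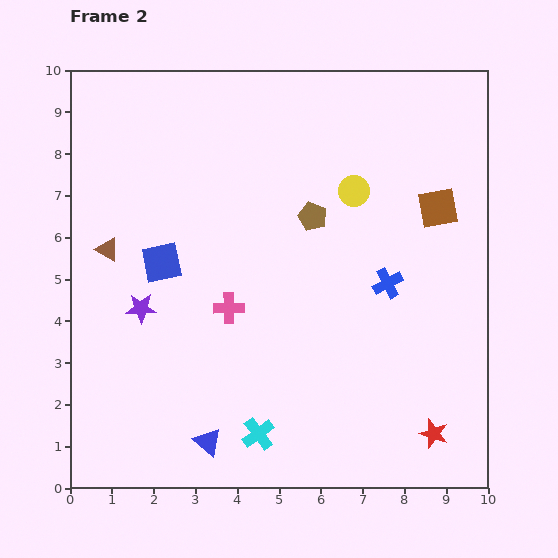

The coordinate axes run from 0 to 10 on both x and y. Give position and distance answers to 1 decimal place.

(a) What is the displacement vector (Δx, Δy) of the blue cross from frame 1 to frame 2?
(0.1, -3.8)

The blue cross was at (7.5, 8.7) in frame 1 and (7.6, 4.9) in frame 2.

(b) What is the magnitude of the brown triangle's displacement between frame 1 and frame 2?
3.6

The brown triangle moved from (2.8, 8.8) to (0.9, 5.7), a distance of √(1.9² + 3.1²) ≈ 3.6.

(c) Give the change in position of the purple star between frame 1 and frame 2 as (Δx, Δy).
(0.5, 0.2)

The purple star was at (1.2, 4.1) in frame 1 and (1.7, 4.3) in frame 2.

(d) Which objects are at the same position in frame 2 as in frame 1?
the red star, the brown square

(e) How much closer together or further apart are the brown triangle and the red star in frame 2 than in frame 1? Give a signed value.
-0.5

Distance in frame 1: 9.5. Distance in frame 2: 9.0.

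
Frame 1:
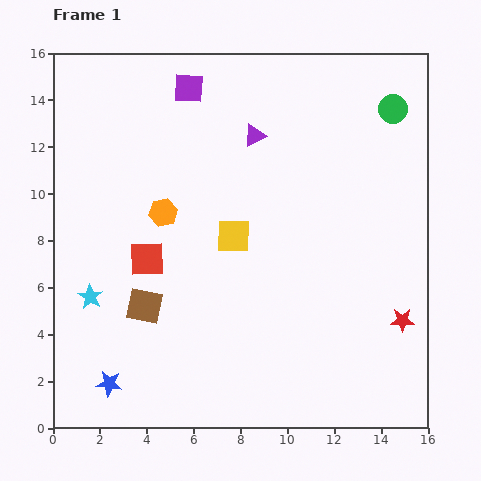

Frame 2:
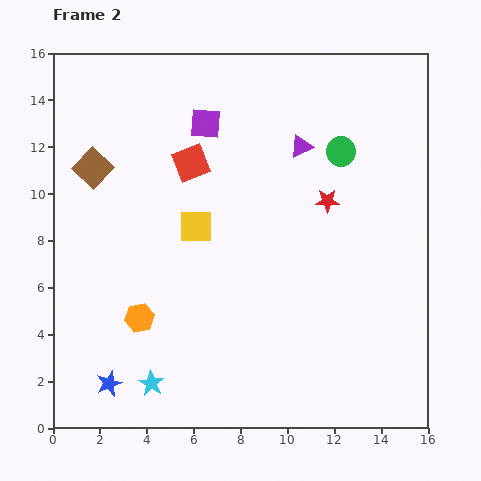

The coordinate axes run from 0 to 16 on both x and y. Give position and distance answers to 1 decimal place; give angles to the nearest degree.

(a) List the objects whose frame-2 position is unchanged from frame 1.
the blue star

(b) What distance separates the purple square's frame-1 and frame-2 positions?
1.7

The purple square moved from (5.8, 14.5) to (6.5, 13.0), a distance of √(0.7² + 1.5²) ≈ 1.7.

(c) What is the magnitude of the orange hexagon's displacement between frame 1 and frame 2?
4.6

The orange hexagon moved from (4.7, 9.2) to (3.7, 4.7), a distance of √(1.0² + 4.5²) ≈ 4.6.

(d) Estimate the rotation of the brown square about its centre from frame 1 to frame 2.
32° clockwise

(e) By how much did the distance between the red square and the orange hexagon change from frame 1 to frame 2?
+4.9

Distance in frame 1: 2.1. Distance in frame 2: 7.0.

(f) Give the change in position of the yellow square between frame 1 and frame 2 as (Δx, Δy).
(-1.6, 0.4)

The yellow square was at (7.7, 8.2) in frame 1 and (6.1, 8.6) in frame 2.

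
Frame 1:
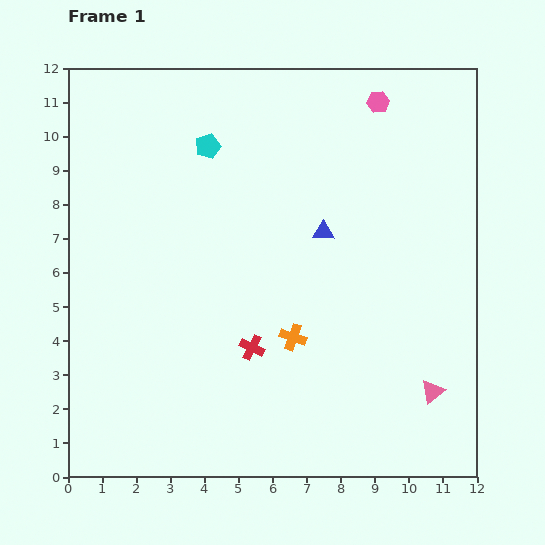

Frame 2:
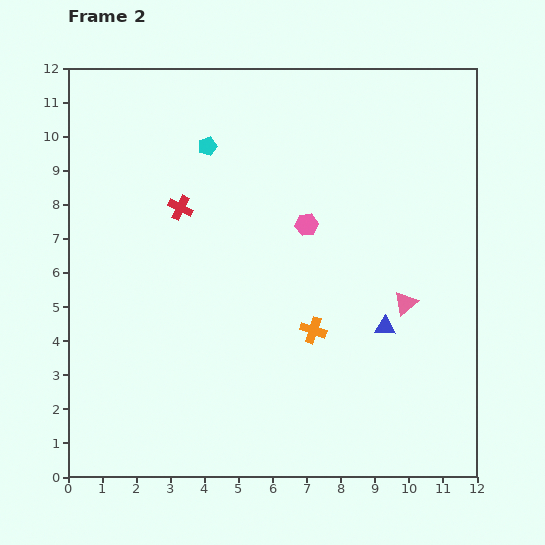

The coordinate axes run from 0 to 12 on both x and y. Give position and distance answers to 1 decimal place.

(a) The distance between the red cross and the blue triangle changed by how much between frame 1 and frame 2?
+2.9

Distance in frame 1: 4.0. Distance in frame 2: 6.9.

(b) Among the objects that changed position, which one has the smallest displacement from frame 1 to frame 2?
the orange cross

(moved 0.6)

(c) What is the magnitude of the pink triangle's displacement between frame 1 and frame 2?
2.7

The pink triangle moved from (10.7, 2.5) to (9.9, 5.1), a distance of √(0.8² + 2.6²) ≈ 2.7.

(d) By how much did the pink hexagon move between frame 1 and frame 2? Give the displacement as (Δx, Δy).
(-2.1, -3.6)

The pink hexagon was at (9.1, 11.0) in frame 1 and (7.0, 7.4) in frame 2.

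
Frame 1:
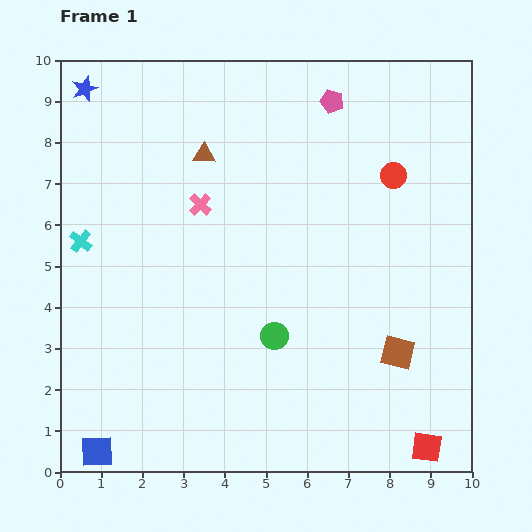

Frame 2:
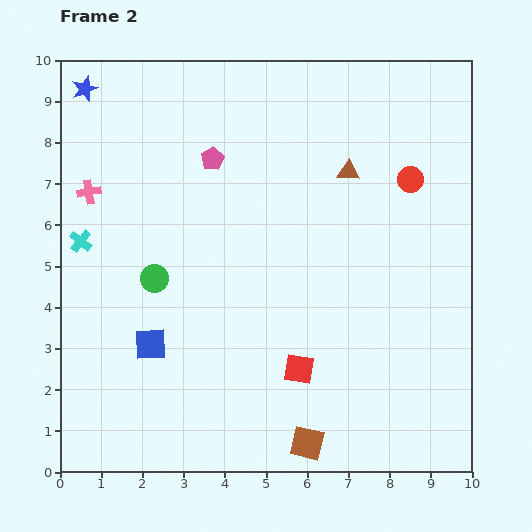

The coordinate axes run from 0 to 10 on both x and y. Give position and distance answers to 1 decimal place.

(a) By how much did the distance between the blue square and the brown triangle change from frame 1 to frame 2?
-1.3

Distance in frame 1: 7.7. Distance in frame 2: 6.4.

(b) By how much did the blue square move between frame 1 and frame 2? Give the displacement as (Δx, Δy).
(1.3, 2.6)

The blue square was at (0.9, 0.5) in frame 1 and (2.2, 3.1) in frame 2.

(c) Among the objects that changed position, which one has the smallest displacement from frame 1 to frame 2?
the red circle

(moved 0.4)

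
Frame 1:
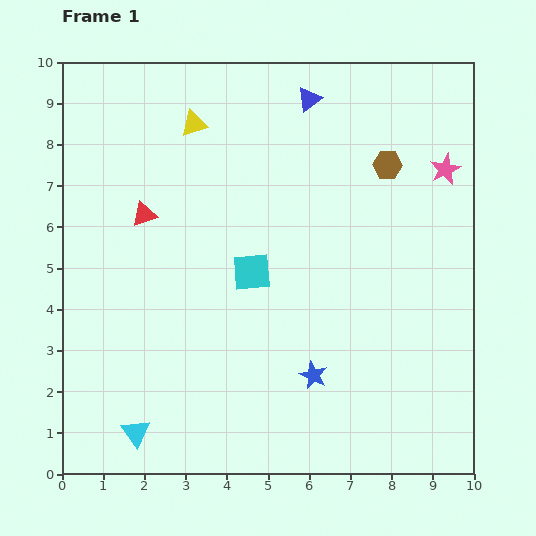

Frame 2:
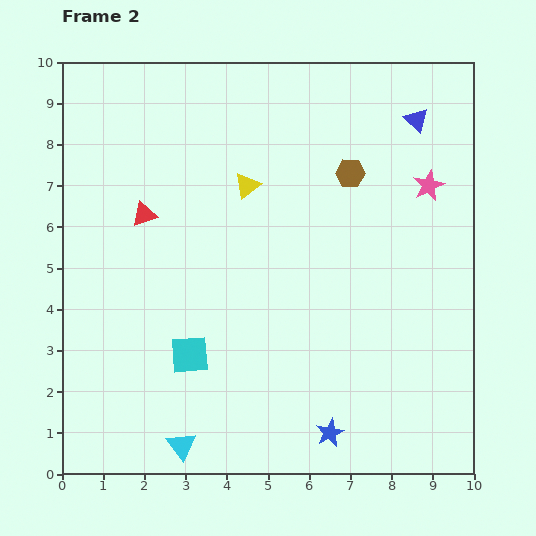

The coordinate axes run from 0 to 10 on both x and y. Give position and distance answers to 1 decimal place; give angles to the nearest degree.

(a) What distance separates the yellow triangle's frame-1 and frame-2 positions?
2.0

The yellow triangle moved from (3.2, 8.5) to (4.5, 7.0), a distance of √(1.3² + 1.5²) ≈ 2.0.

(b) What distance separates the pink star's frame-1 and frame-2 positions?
0.6

The pink star moved from (9.3, 7.4) to (8.9, 7.0), a distance of √(0.4² + 0.4²) ≈ 0.6.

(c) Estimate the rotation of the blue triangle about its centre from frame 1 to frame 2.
39° counter-clockwise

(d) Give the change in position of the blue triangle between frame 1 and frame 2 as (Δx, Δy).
(2.6, -0.5)

The blue triangle was at (6.0, 9.1) in frame 1 and (8.6, 8.6) in frame 2.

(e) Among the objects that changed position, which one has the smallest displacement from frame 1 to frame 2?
the pink star

(moved 0.6)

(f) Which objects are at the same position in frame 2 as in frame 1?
the red triangle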